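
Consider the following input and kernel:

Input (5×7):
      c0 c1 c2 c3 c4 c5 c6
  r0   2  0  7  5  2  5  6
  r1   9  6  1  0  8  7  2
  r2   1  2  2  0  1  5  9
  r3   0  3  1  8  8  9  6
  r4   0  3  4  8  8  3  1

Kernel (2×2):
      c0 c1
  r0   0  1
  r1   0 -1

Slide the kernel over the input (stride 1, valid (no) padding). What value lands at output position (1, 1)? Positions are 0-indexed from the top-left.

-1

The receptive field on the input at this output position is [6 1 / 2 2]. Elementwise product with the kernel and sum: 1·1 + 2·-1.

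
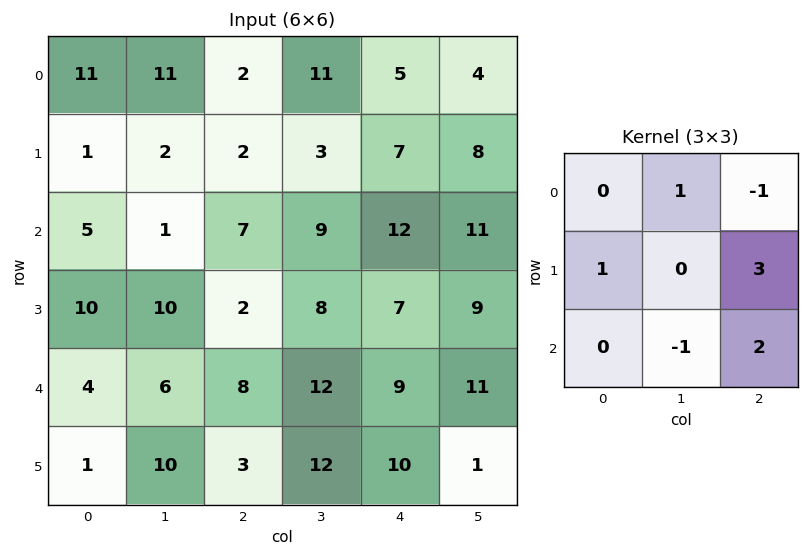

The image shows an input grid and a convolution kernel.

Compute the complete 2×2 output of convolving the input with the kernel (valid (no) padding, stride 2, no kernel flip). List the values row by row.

29 44
20 26

Output[0,0]: The receptive field on the input at this output position is [11 11 2 / 1 2 2 / 5 1 7]. Elementwise product with the kernel and sum: 11·1 + 2·-1 + 1·1 + 2·3 + 1·-1 + 7·2.
Output[0,1]: The receptive field on the input at this output position is [2 11 5 / 2 3 7 / 7 9 12]. Elementwise product with the kernel and sum: 11·1 + 5·-1 + 2·1 + 7·3 + 9·-1 + 12·2.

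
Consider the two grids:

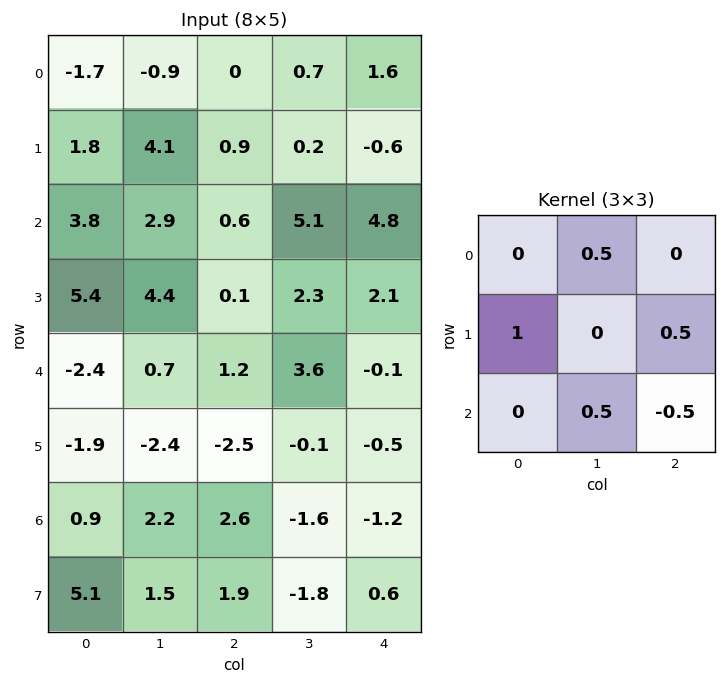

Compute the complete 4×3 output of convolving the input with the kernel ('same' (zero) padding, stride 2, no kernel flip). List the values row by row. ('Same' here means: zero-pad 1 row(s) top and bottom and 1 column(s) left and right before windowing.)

-1.6 -0.2 0.4
2.85 4.8 5.85
3.3 1.35 4.4
1.95 2 -1.55

Output[0,0]: The receptive field on the zero-padded input at this output position is [0 0 0 / 0 -1.7 -0.9 / 0 1.8 4.1]. Elementwise product with the kernel and sum: 0·0.5 + 0·1 + -0.9·0.5 + 1.8·0.5 + 4.1·-0.5.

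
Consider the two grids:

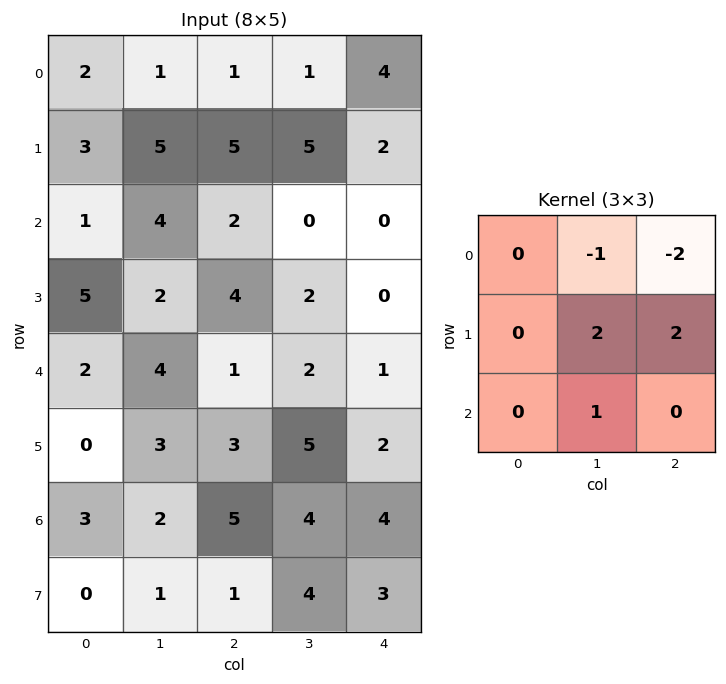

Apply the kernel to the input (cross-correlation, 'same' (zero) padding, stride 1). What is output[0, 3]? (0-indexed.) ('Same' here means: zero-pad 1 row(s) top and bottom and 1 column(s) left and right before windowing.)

15

The receptive field on the zero-padded input at this output position is [0 0 0 / 1 1 4 / 5 5 2]. Elementwise product with the kernel and sum: 0·-1 + 0·-2 + 1·2 + 4·2 + 5·1.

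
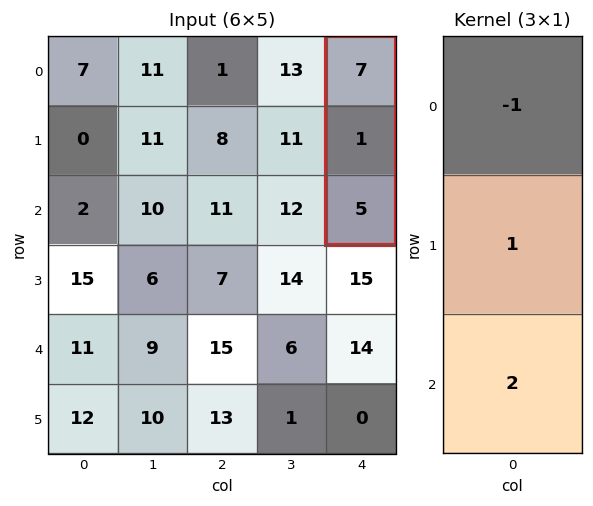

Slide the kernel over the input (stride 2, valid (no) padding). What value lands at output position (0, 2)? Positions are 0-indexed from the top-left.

4

The receptive field on the input at this output position is [7 / 1 / 5]. Elementwise product with the kernel and sum: 7·-1 + 1·1 + 5·2.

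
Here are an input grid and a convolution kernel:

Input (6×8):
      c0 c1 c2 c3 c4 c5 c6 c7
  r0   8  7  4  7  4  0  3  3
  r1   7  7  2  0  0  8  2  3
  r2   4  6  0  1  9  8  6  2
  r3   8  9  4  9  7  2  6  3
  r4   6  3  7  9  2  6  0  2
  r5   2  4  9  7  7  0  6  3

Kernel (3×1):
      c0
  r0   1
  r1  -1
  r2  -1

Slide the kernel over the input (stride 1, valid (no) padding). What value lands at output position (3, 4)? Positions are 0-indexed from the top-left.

The receptive field on the input at this output position is [7 / 2 / 7]. Elementwise product with the kernel and sum: 7·1 + 2·-1 + 7·-1.

-2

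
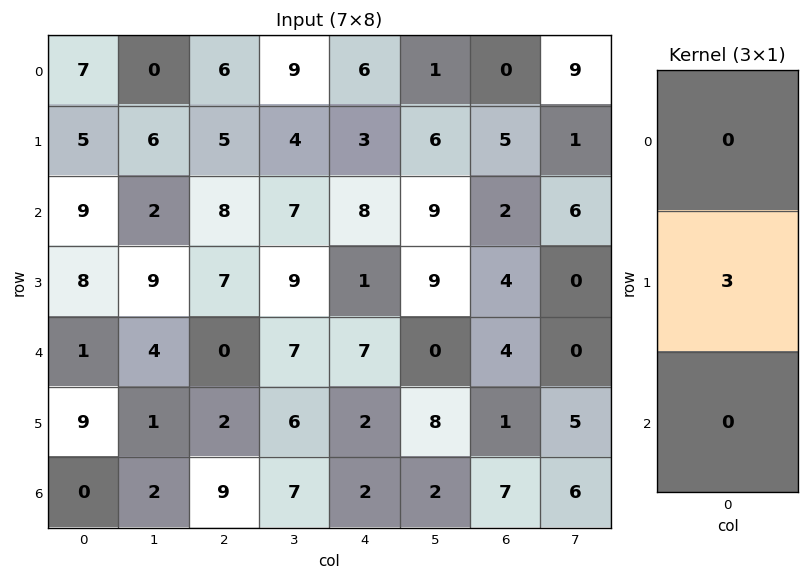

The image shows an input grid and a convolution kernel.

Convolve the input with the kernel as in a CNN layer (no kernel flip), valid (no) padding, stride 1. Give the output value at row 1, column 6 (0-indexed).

The receptive field on the input at this output position is [5 / 2 / 4]. Elementwise product with the kernel and sum: 2·3.

6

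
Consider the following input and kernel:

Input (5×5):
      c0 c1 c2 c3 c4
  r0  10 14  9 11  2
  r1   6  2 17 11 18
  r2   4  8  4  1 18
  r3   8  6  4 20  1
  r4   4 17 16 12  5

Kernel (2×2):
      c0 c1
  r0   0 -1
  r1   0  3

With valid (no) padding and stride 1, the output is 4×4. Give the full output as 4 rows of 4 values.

-8 42 22 52
22 -5 -8 36
10 8 59 -15
45 44 16 14

Output[0,0]: The receptive field on the input at this output position is [10 14 / 6 2]. Elementwise product with the kernel and sum: 14·-1 + 2·3.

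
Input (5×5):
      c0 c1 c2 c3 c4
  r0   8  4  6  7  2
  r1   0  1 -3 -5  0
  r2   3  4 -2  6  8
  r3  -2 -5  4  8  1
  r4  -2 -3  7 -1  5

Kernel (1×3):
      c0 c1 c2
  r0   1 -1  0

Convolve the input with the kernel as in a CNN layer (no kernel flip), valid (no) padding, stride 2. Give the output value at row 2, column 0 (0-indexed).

The receptive field on the input at this output position is [-2 -3 7]. Elementwise product with the kernel and sum: -2·1 + -3·-1.

1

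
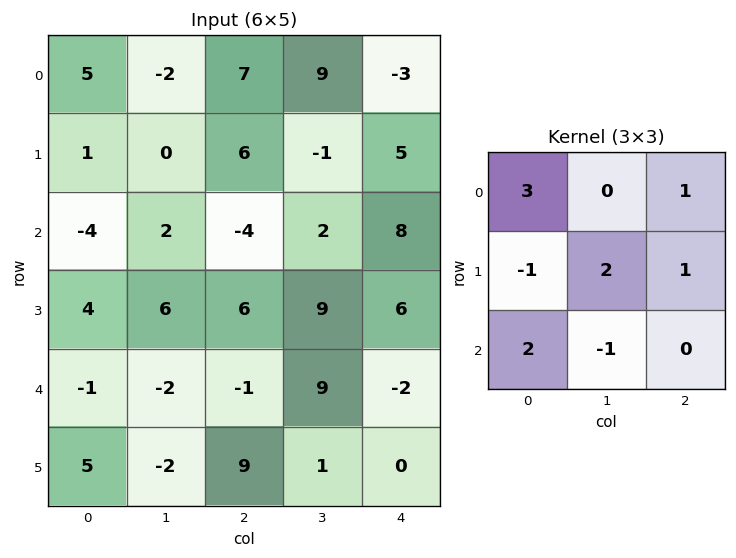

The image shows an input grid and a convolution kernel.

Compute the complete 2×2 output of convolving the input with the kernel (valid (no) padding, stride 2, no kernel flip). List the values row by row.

Output[0,0]: The receptive field on the input at this output position is [5 -2 7 / 1 0 6 / -4 2 -4]. Elementwise product with the kernel and sum: 5·3 + 7·1 + 1·-1 + 0·2 + 6·1 + -4·2 + 2·-1.

17 5
-2 3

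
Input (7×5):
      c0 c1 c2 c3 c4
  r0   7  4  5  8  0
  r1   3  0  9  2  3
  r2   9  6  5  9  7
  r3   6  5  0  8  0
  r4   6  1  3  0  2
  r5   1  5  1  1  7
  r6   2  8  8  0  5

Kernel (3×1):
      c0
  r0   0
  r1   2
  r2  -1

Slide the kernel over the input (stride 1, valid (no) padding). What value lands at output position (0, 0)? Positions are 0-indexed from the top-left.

The receptive field on the input at this output position is [7 / 3 / 9]. Elementwise product with the kernel and sum: 3·2 + 9·-1.

-3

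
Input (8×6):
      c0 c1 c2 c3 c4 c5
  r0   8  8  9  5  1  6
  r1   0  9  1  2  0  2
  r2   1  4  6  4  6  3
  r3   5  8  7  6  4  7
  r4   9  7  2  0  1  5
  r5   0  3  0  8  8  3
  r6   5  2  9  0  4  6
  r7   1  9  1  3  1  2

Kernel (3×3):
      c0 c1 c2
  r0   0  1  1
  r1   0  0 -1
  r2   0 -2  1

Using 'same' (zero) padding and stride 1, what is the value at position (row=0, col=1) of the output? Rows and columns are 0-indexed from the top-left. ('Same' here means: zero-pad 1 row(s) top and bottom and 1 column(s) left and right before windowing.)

-26

The receptive field on the zero-padded input at this output position is [0 0 0 / 8 8 9 / 0 9 1]. Elementwise product with the kernel and sum: 0·1 + 0·1 + 9·-1 + 9·-2 + 1·1.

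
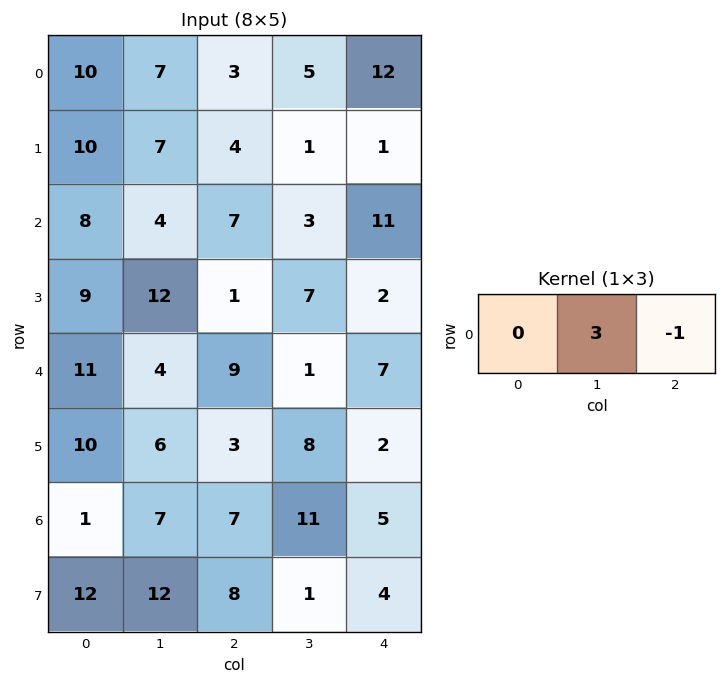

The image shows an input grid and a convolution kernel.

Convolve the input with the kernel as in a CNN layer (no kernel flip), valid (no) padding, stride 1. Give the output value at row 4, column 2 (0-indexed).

The receptive field on the input at this output position is [9 1 7]. Elementwise product with the kernel and sum: 1·3 + 7·-1.

-4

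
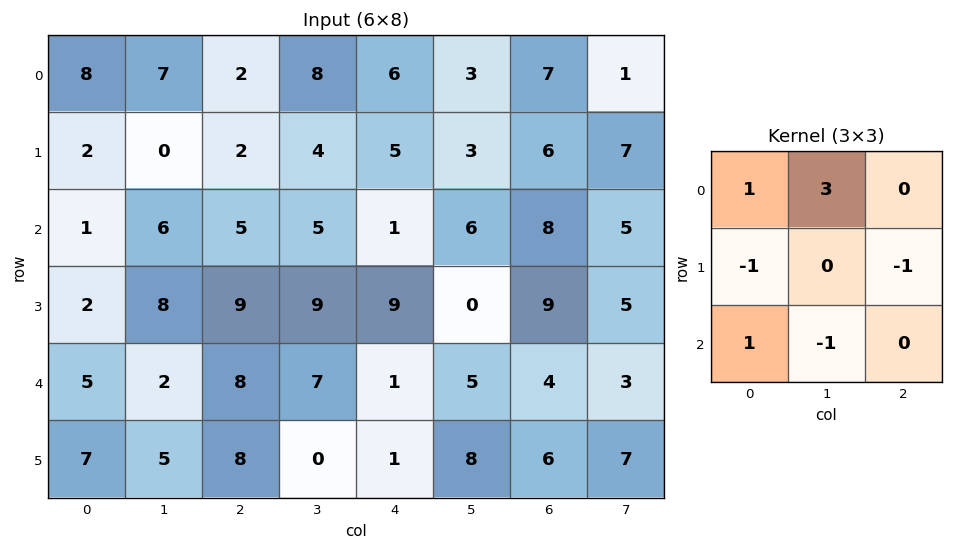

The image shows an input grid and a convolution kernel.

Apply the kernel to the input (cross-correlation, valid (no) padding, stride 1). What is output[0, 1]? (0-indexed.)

10

The receptive field on the input at this output position is [7 2 8 / 0 2 4 / 6 5 5]. Elementwise product with the kernel and sum: 7·1 + 2·3 + 0·-1 + 4·-1 + 6·1 + 5·-1.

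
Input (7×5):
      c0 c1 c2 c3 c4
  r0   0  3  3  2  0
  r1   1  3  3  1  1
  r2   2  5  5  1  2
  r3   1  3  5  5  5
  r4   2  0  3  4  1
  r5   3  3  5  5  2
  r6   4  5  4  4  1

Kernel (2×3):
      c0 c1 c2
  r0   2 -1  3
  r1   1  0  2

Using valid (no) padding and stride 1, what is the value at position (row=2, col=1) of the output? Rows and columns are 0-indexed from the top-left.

21

The receptive field on the input at this output position is [5 5 1 / 3 5 5]. Elementwise product with the kernel and sum: 5·2 + 5·-1 + 1·3 + 3·1 + 5·2.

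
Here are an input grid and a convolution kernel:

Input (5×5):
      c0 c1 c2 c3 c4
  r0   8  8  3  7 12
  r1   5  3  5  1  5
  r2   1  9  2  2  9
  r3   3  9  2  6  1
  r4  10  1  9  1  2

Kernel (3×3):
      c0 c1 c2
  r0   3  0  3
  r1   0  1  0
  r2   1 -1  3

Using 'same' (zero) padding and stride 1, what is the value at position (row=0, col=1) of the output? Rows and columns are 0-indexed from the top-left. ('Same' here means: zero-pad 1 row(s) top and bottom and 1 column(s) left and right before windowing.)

25

The receptive field on the zero-padded input at this output position is [0 0 0 / 8 8 3 / 5 3 5]. Elementwise product with the kernel and sum: 0·3 + 0·3 + 8·1 + 5·1 + 3·-1 + 5·3.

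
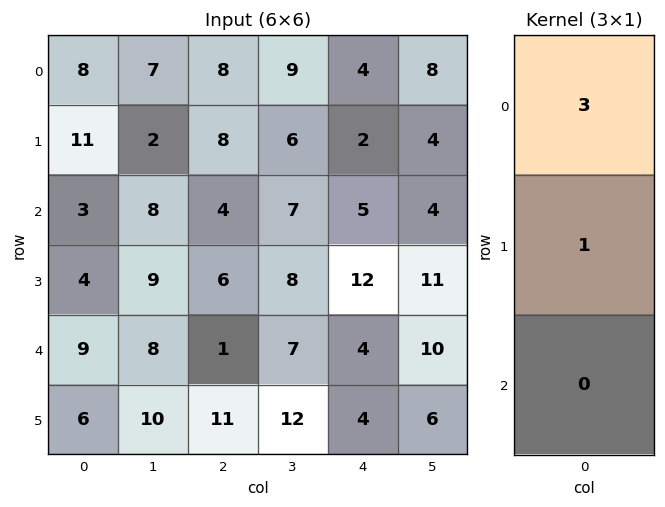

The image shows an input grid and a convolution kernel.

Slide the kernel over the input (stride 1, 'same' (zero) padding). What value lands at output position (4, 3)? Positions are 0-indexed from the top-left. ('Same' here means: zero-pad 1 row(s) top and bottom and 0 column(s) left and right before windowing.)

31

The receptive field on the zero-padded input at this output position is [8 / 7 / 12]. Elementwise product with the kernel and sum: 8·3 + 7·1.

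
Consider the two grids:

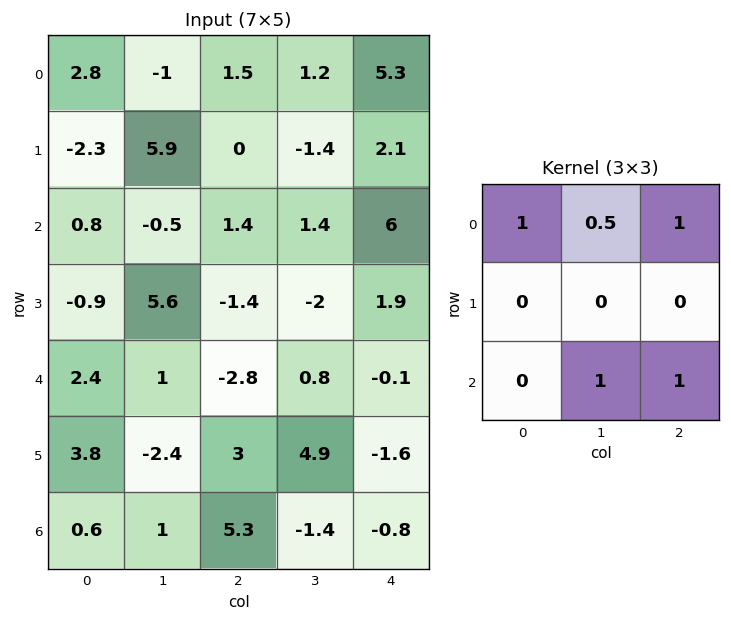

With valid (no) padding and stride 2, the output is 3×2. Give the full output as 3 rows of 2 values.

4.7 14.8
0.15 8.8
6.4 -4.7

Output[0,0]: The receptive field on the input at this output position is [2.8 -1 1.5 / -2.3 5.9 0 / 0.8 -0.5 1.4]. Elementwise product with the kernel and sum: 2.8·1 + -1·0.5 + 1.5·1 + -0.5·1 + 1.4·1.
Output[0,1]: The receptive field on the input at this output position is [1.5 1.2 5.3 / 0 -1.4 2.1 / 1.4 1.4 6]. Elementwise product with the kernel and sum: 1.5·1 + 1.2·0.5 + 5.3·1 + 1.4·1 + 6·1.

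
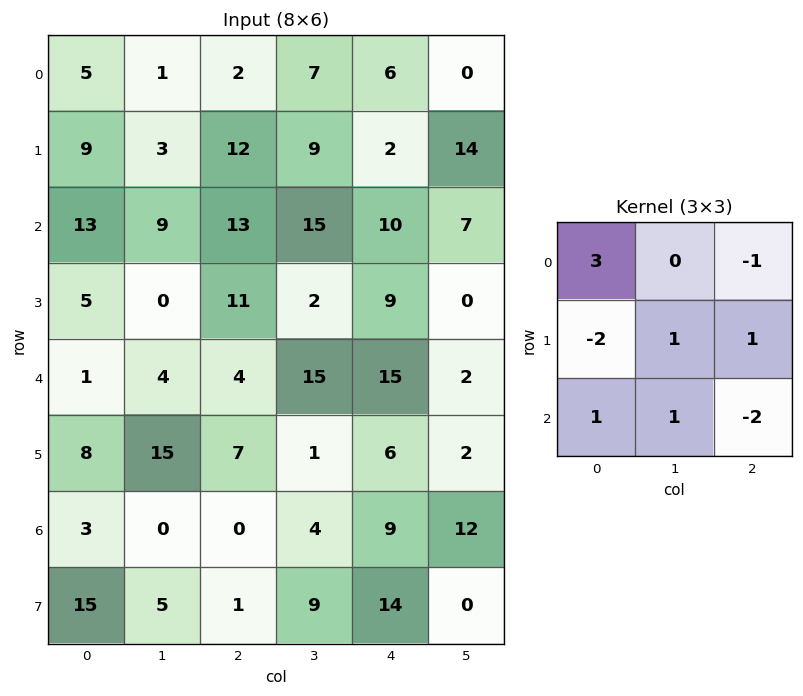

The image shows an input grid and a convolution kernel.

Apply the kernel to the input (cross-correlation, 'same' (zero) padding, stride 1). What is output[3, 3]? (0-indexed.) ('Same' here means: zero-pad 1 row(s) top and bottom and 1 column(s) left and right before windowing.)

7

The receptive field on the zero-padded input at this output position is [13 15 10 / 11 2 9 / 4 15 15]. Elementwise product with the kernel and sum: 13·3 + 10·-1 + 11·-2 + 2·1 + 9·1 + 4·1 + 15·1 + 15·-2.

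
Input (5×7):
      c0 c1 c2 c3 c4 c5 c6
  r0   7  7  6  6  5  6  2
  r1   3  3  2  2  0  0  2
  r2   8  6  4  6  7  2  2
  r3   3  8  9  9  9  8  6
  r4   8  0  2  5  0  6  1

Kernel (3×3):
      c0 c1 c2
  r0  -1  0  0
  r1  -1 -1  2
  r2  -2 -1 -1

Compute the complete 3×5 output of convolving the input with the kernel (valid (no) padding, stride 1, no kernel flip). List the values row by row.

-35 -30 -31 -29 -19
-32 -35 -34 -46 -37
-19 -12 -13 -24 -19

Output[0,0]: The receptive field on the input at this output position is [7 7 6 / 3 3 2 / 8 6 4]. Elementwise product with the kernel and sum: 7·-1 + 3·-1 + 3·-1 + 2·2 + 8·-2 + 6·-1 + 4·-1.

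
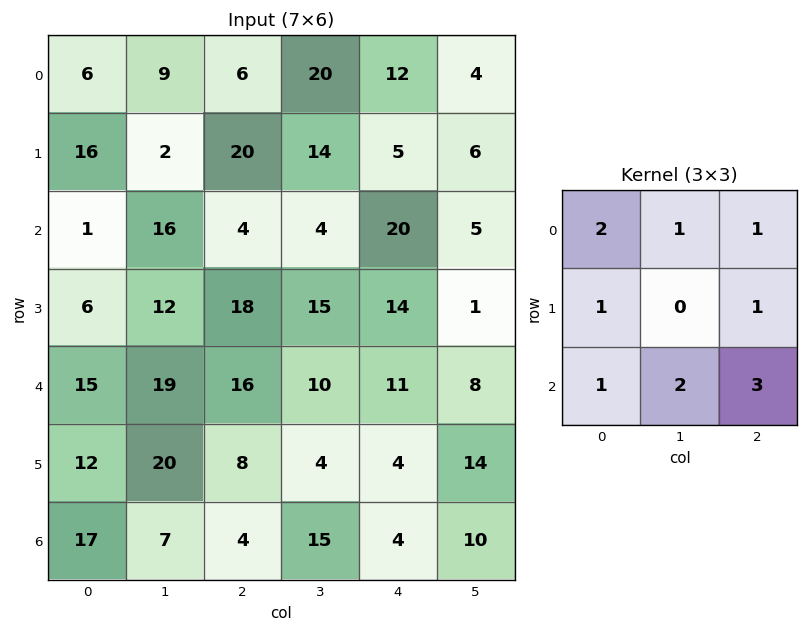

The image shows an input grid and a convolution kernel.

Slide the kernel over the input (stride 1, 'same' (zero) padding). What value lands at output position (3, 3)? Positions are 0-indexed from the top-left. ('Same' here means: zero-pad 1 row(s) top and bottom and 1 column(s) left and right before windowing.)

The receptive field on the zero-padded input at this output position is [4 4 20 / 18 15 14 / 16 10 11]. Elementwise product with the kernel and sum: 4·2 + 4·1 + 20·1 + 18·1 + 14·1 + 16·1 + 10·2 + 11·3.

133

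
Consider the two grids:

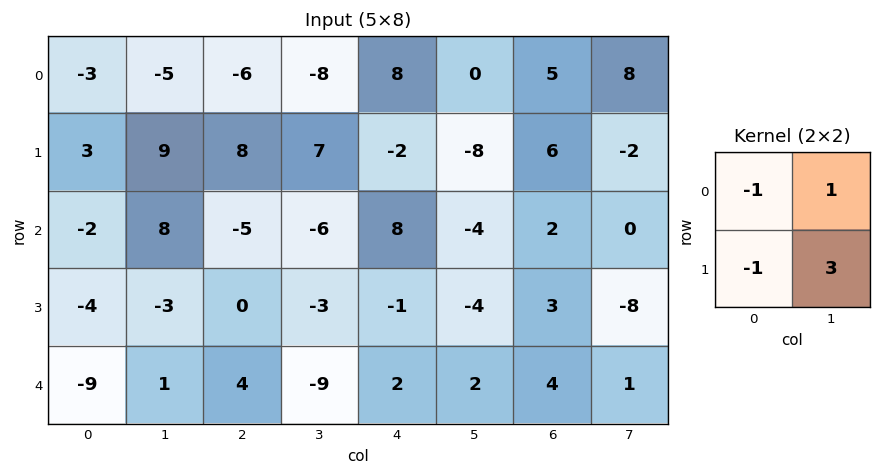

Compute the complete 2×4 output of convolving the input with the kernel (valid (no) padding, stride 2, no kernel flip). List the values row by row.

Output[0,0]: The receptive field on the input at this output position is [-3 -5 / 3 9]. Elementwise product with the kernel and sum: -3·-1 + -5·1 + 3·-1 + 9·3.
Output[0,1]: The receptive field on the input at this output position is [-6 -8 / 8 7]. Elementwise product with the kernel and sum: -6·-1 + -8·1 + 8·-1 + 7·3.

22 11 -30 -9
5 -10 -23 -29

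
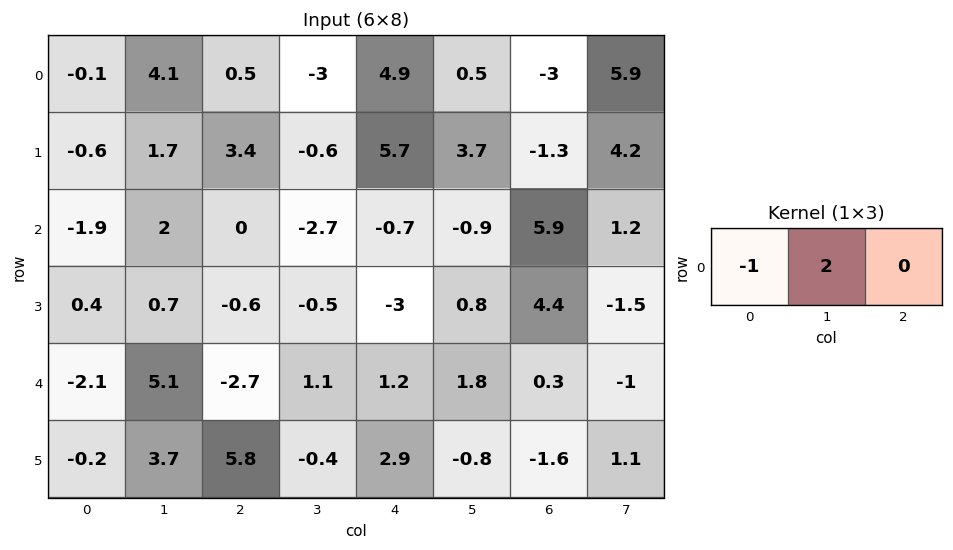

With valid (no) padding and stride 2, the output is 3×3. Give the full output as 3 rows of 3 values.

8.3 -6.5 -3.9
5.9 -5.4 -1.1
12.3 4.9 2.4

Output[0,0]: The receptive field on the input at this output position is [-0.1 4.1 0.5]. Elementwise product with the kernel and sum: -0.1·-1 + 4.1·2.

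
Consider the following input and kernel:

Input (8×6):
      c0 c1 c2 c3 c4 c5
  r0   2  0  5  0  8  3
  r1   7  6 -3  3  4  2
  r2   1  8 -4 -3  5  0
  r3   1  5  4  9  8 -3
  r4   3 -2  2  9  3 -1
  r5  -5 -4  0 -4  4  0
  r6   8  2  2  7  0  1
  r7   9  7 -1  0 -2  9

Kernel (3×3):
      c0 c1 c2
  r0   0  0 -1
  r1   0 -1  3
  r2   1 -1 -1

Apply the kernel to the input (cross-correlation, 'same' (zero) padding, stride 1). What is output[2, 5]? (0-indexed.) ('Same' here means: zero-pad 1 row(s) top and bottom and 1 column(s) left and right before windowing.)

11

The receptive field on the zero-padded input at this output position is [4 2 0 / 5 0 0 / 8 -3 0]. Elementwise product with the kernel and sum: 0·-1 + 0·-1 + 0·3 + 8·1 + -3·-1 + 0·-1.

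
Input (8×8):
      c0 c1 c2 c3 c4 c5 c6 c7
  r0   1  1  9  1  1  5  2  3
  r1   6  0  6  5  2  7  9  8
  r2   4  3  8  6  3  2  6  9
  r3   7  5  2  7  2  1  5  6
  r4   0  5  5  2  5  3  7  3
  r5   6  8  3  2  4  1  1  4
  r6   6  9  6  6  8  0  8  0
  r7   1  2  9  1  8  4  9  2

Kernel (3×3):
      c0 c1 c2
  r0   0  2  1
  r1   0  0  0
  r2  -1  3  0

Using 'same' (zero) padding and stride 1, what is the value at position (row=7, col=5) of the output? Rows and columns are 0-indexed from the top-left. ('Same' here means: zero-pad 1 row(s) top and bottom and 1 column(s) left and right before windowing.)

8

The receptive field on the zero-padded input at this output position is [8 0 8 / 8 4 9 / 0 0 0]. Elementwise product with the kernel and sum: 0·2 + 8·1 + 0·-1 + 0·3.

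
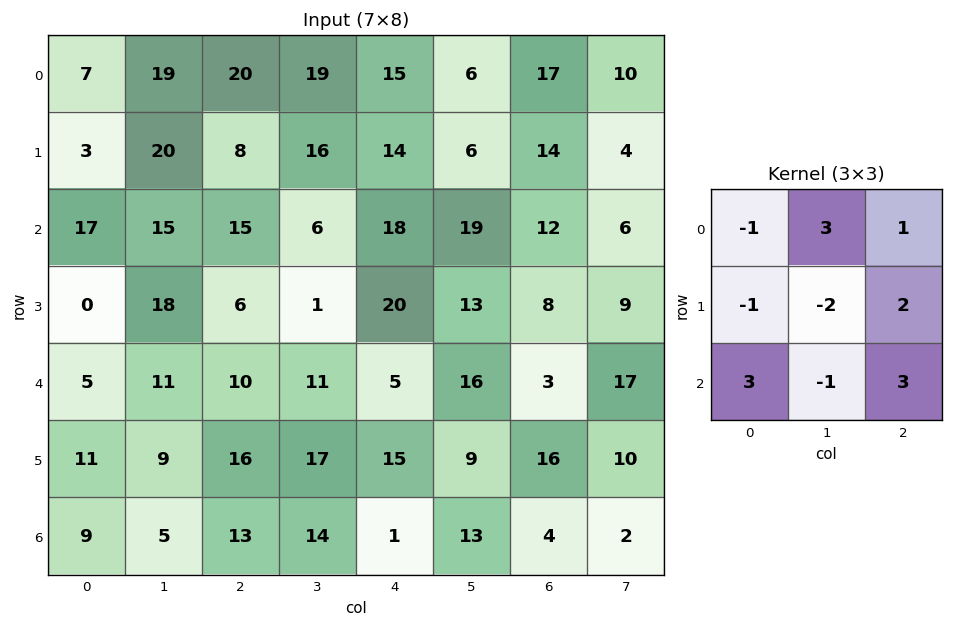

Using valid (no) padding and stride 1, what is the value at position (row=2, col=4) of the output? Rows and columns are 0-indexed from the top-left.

29

The receptive field on the input at this output position is [18 19 12 / 20 13 8 / 5 16 3]. Elementwise product with the kernel and sum: 18·-1 + 19·3 + 12·1 + 20·-1 + 13·-2 + 8·2 + 5·3 + 16·-1 + 3·3.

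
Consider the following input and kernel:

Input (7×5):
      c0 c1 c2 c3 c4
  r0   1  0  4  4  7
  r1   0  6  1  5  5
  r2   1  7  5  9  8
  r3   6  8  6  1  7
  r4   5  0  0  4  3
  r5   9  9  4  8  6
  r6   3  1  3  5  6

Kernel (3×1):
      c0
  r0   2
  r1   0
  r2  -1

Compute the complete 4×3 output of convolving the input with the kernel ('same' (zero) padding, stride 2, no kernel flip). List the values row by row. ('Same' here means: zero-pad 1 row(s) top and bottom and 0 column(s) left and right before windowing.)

Output[0,0]: The receptive field on the zero-padded input at this output position is [0 / 1 / 0]. Elementwise product with the kernel and sum: 0·2 + 0·-1.
Output[0,1]: The receptive field on the zero-padded input at this output position is [0 / 4 / 1]. Elementwise product with the kernel and sum: 0·2 + 1·-1.

0 -1 -5
-6 -4 3
3 8 8
18 8 12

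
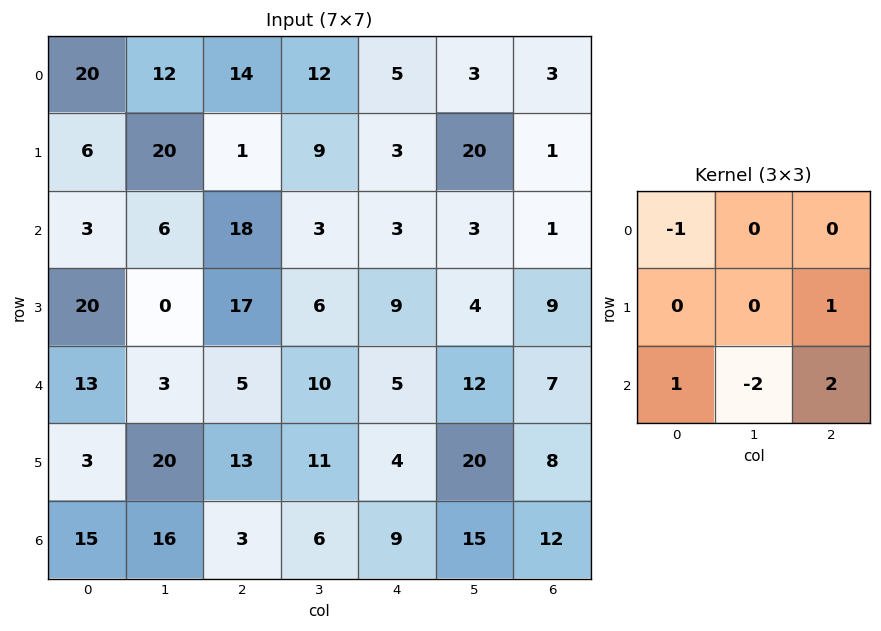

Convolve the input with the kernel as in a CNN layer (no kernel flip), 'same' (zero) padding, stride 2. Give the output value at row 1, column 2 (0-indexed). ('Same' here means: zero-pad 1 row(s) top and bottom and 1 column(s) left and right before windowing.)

The receptive field on the zero-padded input at this output position is [9 3 20 / 3 3 3 / 6 9 4]. Elementwise product with the kernel and sum: 9·-1 + 3·1 + 6·1 + 9·-2 + 4·2.

-10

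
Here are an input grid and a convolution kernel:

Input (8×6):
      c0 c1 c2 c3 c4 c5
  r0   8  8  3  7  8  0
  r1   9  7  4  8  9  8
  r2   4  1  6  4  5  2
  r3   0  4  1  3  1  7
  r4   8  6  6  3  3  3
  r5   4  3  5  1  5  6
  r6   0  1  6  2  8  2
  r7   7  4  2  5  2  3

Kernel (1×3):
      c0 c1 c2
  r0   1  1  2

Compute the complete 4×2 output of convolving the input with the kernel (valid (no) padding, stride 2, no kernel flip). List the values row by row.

Output[0,0]: The receptive field on the input at this output position is [8 8 3]. Elementwise product with the kernel and sum: 8·1 + 8·1 + 3·2.

22 26
17 20
26 15
13 24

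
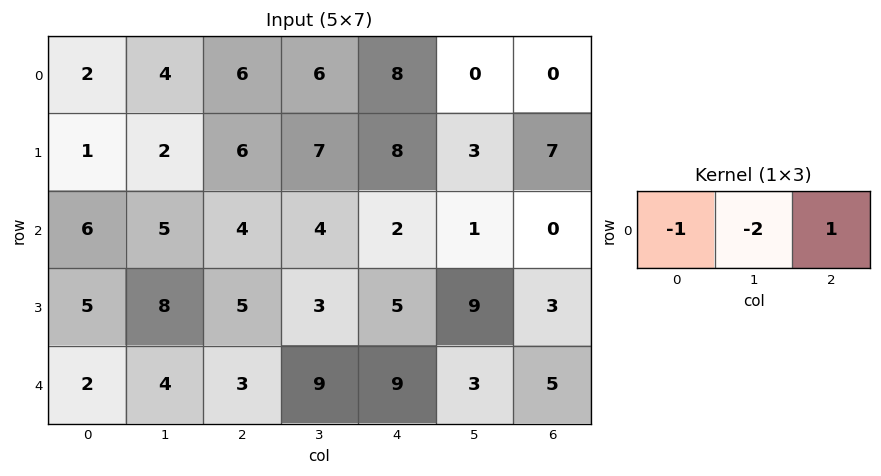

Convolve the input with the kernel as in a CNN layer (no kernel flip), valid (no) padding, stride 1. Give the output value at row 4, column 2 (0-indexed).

The receptive field on the input at this output position is [3 9 9]. Elementwise product with the kernel and sum: 3·-1 + 9·-2 + 9·1.

-12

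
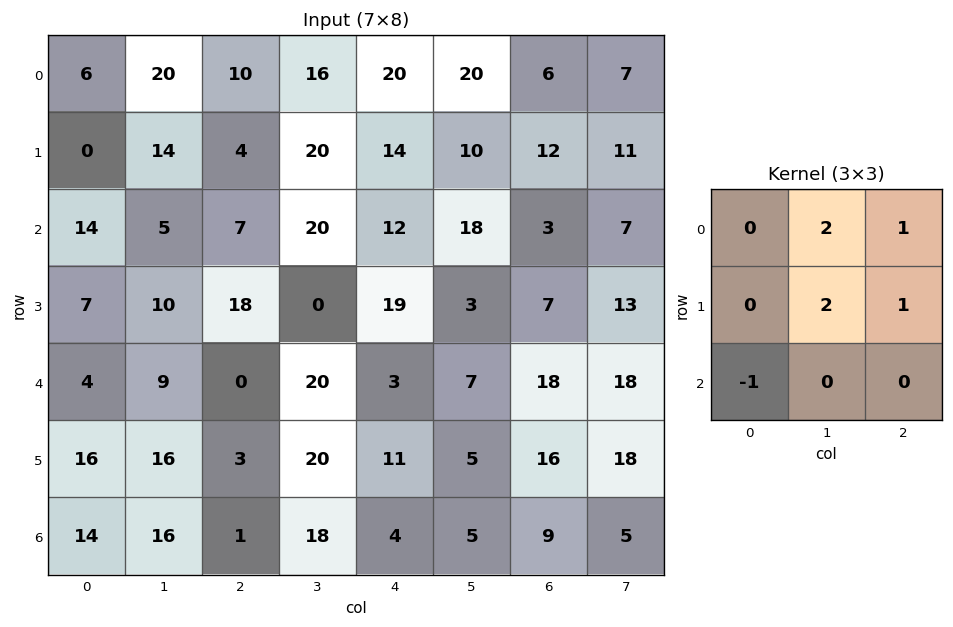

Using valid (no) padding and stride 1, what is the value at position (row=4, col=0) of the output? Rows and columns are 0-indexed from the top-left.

The receptive field on the input at this output position is [4 9 0 / 16 16 3 / 14 16 1]. Elementwise product with the kernel and sum: 9·2 + 0·1 + 16·2 + 3·1 + 14·-1.

39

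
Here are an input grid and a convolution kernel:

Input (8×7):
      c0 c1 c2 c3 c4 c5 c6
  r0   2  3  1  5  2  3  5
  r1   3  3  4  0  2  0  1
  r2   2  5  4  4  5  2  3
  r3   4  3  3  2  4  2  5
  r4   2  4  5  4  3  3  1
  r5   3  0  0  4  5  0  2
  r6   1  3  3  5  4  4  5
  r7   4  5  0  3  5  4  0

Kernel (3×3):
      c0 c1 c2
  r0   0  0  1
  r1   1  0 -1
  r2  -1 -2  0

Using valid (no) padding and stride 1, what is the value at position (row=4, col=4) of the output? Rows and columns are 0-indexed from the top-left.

-8

The receptive field on the input at this output position is [3 3 1 / 5 0 2 / 4 4 5]. Elementwise product with the kernel and sum: 1·1 + 5·1 + 2·-1 + 4·-1 + 4·-2.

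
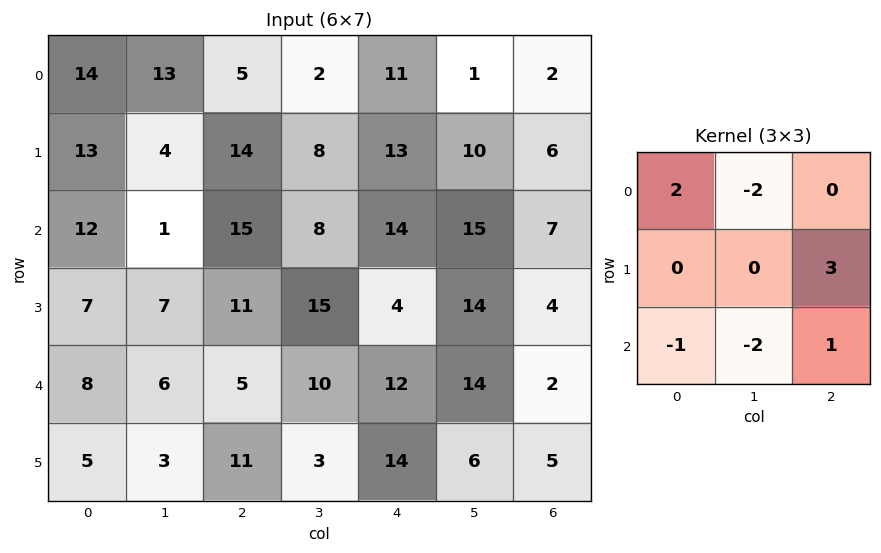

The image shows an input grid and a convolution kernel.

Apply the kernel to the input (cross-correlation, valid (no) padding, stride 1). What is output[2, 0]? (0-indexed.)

40

The receptive field on the input at this output position is [12 1 15 / 7 7 11 / 8 6 5]. Elementwise product with the kernel and sum: 12·2 + 1·-2 + 11·3 + 8·-1 + 6·-2 + 5·1.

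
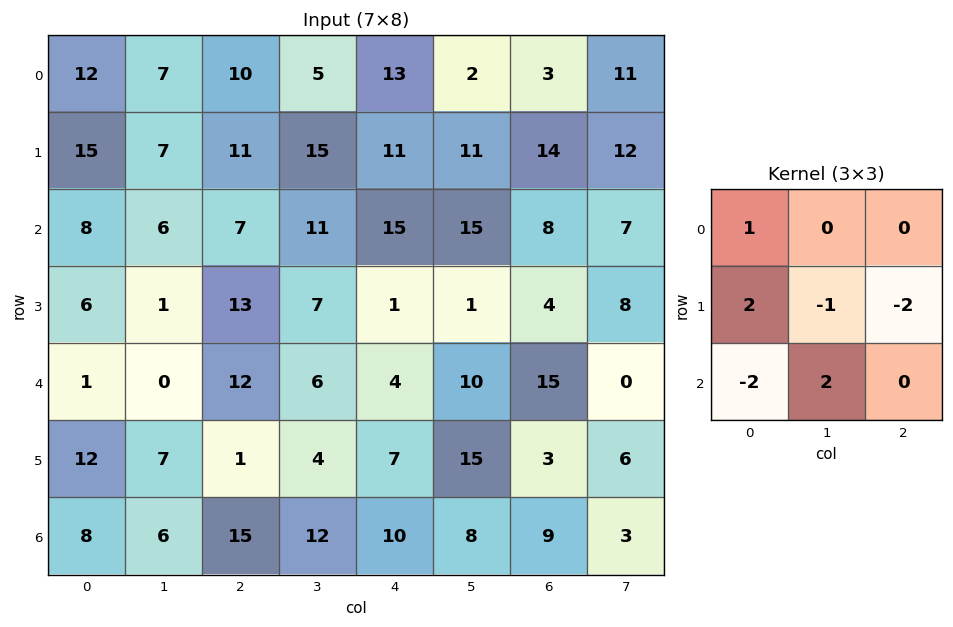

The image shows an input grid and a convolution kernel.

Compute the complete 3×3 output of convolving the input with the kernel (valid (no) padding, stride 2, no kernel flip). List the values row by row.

Output[0,0]: The receptive field on the input at this output position is [12 7 10 / 15 7 11 / 8 6 7]. Elementwise product with the kernel and sum: 12·1 + 15·2 + 7·-1 + 11·-2 + 8·-2 + 6·2.
Output[0,1]: The receptive field on the input at this output position is [10 5 13 / 11 15 11 / 7 11 15]. Elementwise product with the kernel and sum: 10·1 + 11·2 + 15·-1 + 11·-2 + 7·-2 + 11·2.

9 3 -4
-9 12 20
12 -10 -7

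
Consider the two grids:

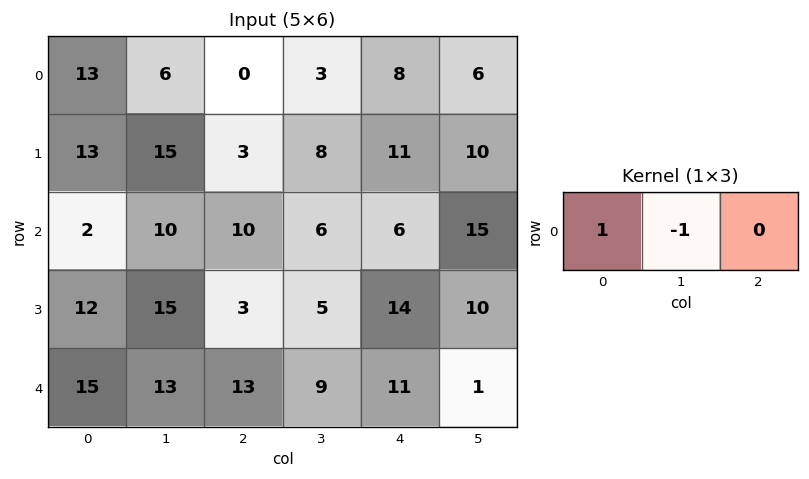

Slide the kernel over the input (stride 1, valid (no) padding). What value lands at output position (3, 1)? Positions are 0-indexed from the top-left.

12

The receptive field on the input at this output position is [15 3 5]. Elementwise product with the kernel and sum: 15·1 + 3·-1.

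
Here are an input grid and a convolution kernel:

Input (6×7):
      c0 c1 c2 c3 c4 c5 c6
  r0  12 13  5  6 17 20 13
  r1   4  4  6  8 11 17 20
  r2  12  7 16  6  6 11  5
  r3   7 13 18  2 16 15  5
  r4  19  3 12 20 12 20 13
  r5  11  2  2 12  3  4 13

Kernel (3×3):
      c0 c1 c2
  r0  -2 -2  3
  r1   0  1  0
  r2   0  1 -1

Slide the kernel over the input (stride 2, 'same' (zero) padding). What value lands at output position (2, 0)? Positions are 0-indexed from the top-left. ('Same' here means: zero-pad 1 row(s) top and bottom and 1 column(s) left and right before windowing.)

The receptive field on the zero-padded input at this output position is [0 7 13 / 0 19 3 / 0 11 2]. Elementwise product with the kernel and sum: 0·-2 + 7·-2 + 13·3 + 19·1 + 11·1 + 2·-1.

53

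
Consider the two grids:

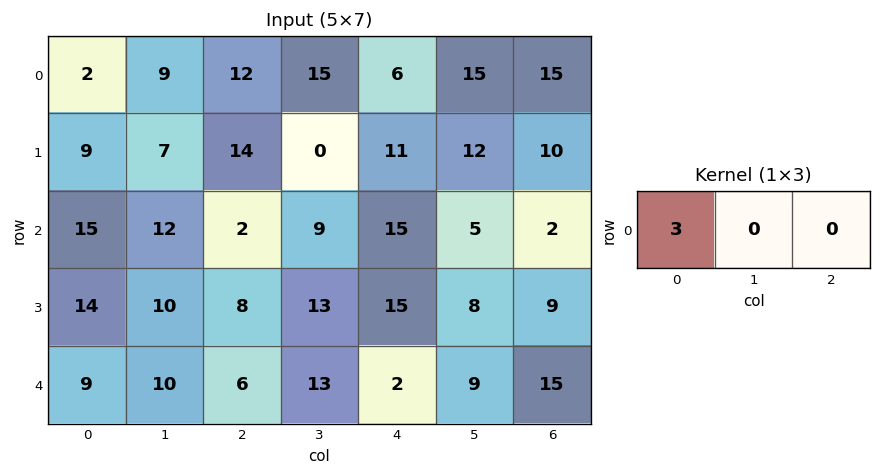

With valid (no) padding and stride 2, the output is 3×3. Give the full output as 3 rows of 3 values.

6 36 18
45 6 45
27 18 6

Output[0,0]: The receptive field on the input at this output position is [2 9 12]. Elementwise product with the kernel and sum: 2·3.
Output[0,1]: The receptive field on the input at this output position is [12 15 6]. Elementwise product with the kernel and sum: 12·3.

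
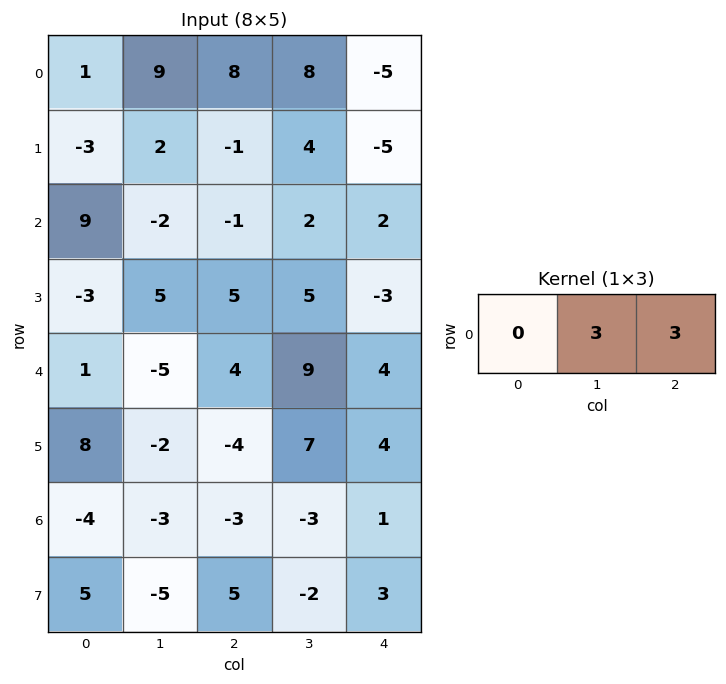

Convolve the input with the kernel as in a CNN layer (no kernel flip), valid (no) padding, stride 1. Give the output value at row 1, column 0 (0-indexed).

The receptive field on the input at this output position is [-3 2 -1]. Elementwise product with the kernel and sum: 2·3 + -1·3.

3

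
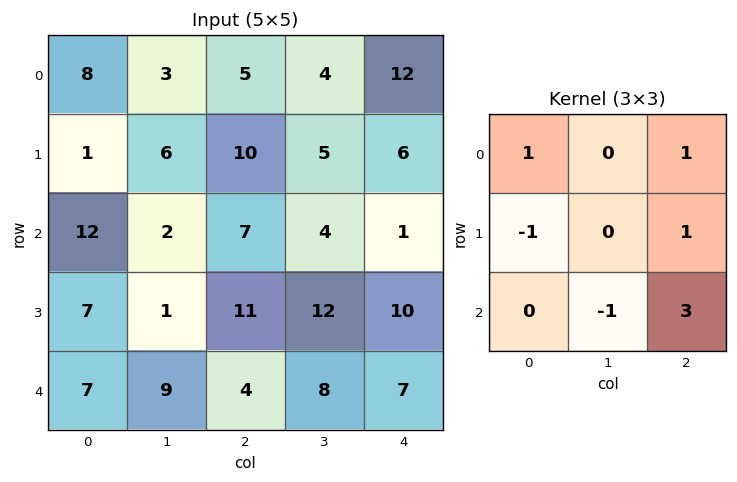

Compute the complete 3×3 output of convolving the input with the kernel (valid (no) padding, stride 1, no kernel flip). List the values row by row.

41 11 12
38 38 28
26 37 20

Output[0,0]: The receptive field on the input at this output position is [8 3 5 / 1 6 10 / 12 2 7]. Elementwise product with the kernel and sum: 8·1 + 5·1 + 1·-1 + 10·1 + 2·-1 + 7·3.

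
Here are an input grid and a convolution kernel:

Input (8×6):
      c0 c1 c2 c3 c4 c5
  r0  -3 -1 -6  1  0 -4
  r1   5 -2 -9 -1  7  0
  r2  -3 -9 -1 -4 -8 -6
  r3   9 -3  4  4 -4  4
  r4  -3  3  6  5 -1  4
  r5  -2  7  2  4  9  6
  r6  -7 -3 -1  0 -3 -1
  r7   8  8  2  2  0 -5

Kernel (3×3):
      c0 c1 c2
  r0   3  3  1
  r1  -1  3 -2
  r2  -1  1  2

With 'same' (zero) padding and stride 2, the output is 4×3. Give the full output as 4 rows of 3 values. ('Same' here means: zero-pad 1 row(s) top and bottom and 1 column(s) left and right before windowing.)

Output[0,0]: The receptive field on the zero-padded input at this output position is [0 0 0 / 0 -3 -1 / 0 5 -2]. Elementwise product with the kernel and sum: 0·3 + 0·3 + 0·1 + 0·-1 + -3·3 + -1·-2 + 0·-1 + 5·1 + -2·2.

-6 -28 15
25 -5 10
21 15 5
10 29 26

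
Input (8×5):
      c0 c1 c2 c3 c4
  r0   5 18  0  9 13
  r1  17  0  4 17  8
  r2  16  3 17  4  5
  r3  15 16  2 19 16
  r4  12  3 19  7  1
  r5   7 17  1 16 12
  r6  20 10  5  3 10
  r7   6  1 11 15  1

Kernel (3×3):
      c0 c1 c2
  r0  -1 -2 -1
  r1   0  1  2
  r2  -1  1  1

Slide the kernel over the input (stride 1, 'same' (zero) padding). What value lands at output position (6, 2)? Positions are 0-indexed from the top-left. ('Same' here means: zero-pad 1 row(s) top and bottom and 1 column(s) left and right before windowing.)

The receptive field on the zero-padded input at this output position is [17 1 16 / 10 5 3 / 1 11 15]. Elementwise product with the kernel and sum: 17·-1 + 1·-2 + 16·-1 + 5·1 + 3·2 + 1·-1 + 11·1 + 15·1.

1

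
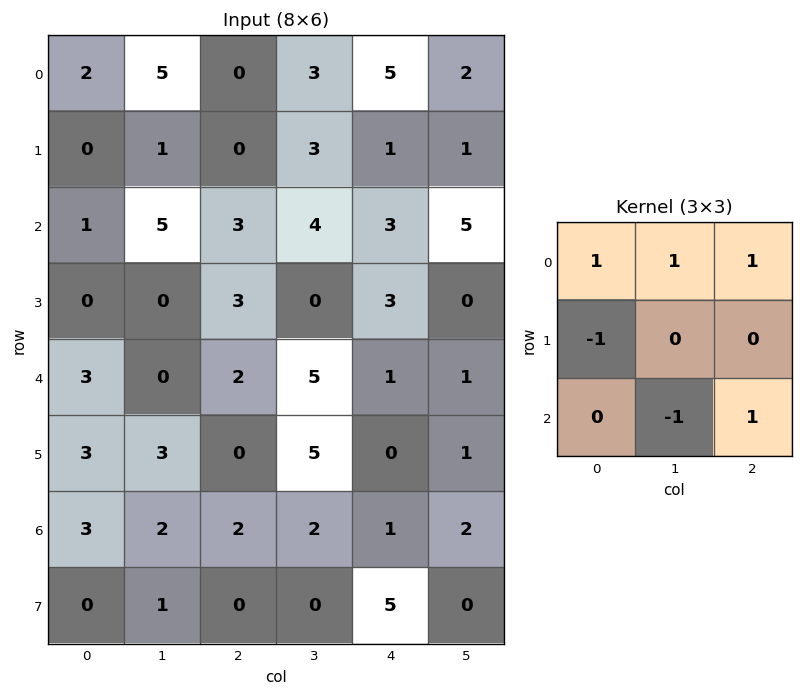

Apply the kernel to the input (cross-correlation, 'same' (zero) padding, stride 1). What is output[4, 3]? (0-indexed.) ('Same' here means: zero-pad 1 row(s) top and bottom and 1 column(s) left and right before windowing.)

-1

The receptive field on the zero-padded input at this output position is [3 0 3 / 2 5 1 / 0 5 0]. Elementwise product with the kernel and sum: 3·1 + 0·1 + 3·1 + 2·-1 + 5·-1 + 0·1.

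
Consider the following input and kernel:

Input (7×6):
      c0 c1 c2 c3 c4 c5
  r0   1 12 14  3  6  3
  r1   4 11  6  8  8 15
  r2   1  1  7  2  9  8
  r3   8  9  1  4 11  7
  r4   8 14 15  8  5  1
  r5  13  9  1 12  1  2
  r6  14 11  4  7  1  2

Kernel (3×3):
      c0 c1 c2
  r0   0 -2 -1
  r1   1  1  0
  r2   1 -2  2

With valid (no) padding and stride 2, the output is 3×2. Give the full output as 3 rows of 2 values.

-10 23
18 1
-21 -16

Output[0,0]: The receptive field on the input at this output position is [1 12 14 / 4 11 6 / 1 1 7]. Elementwise product with the kernel and sum: 12·-2 + 14·-1 + 4·1 + 11·1 + 1·1 + 1·-2 + 7·2.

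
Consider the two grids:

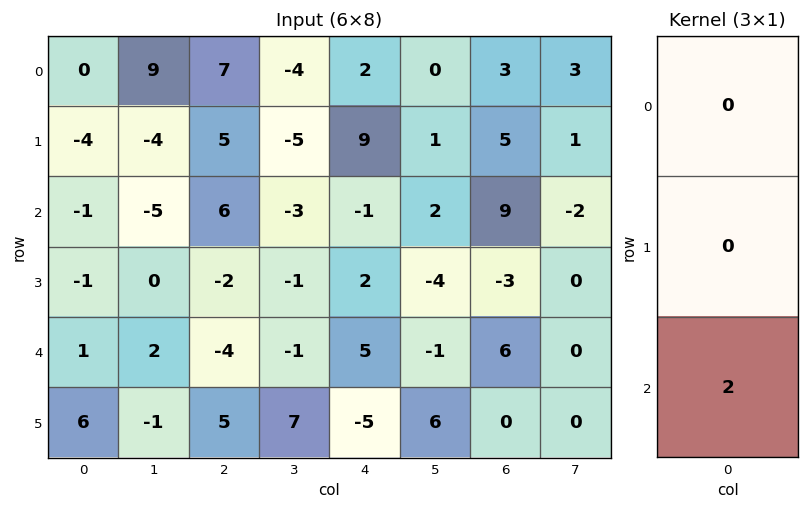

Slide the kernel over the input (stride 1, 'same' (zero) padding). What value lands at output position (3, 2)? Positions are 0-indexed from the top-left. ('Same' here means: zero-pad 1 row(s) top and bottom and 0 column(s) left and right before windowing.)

-8

The receptive field on the zero-padded input at this output position is [6 / -2 / -4]. Elementwise product with the kernel and sum: -4·2.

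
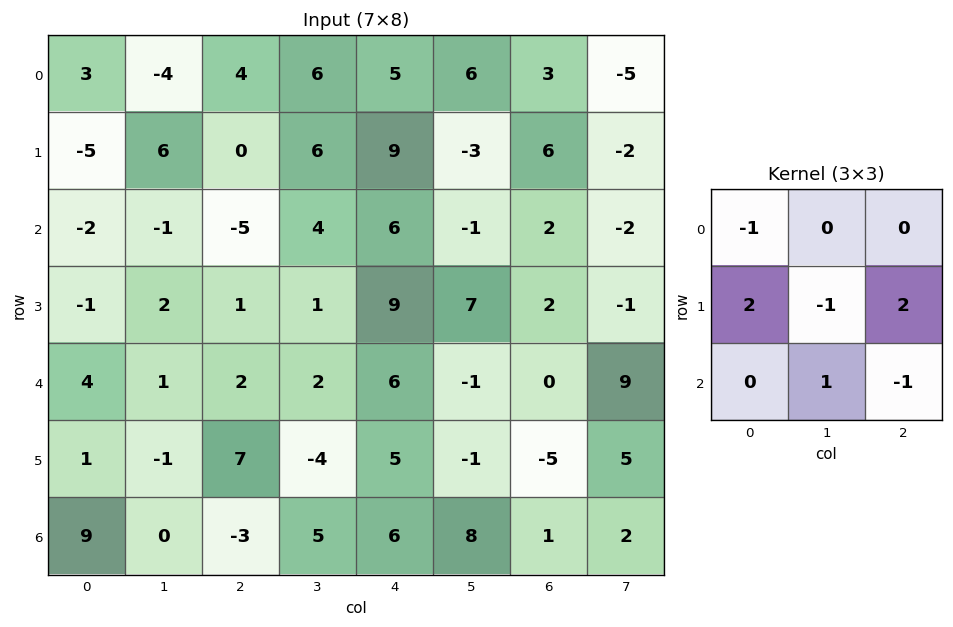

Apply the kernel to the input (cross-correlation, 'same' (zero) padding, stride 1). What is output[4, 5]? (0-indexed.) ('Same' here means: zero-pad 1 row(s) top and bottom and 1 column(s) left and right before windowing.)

The receptive field on the zero-padded input at this output position is [9 7 2 / 6 -1 0 / 5 -1 -5]. Elementwise product with the kernel and sum: 9·-1 + 6·2 + -1·-1 + 0·2 + -1·1 + -5·-1.

8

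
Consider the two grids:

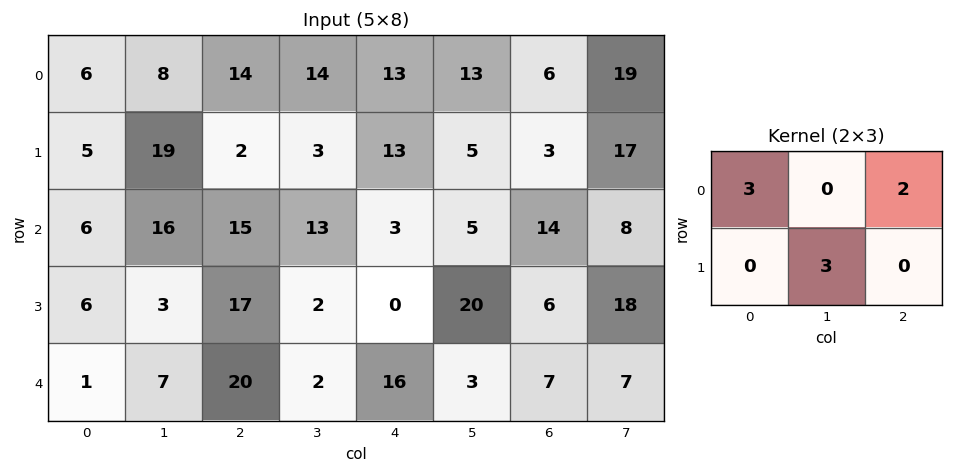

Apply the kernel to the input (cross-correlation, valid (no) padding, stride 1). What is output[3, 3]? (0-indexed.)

94

The receptive field on the input at this output position is [2 0 20 / 2 16 3]. Elementwise product with the kernel and sum: 2·3 + 20·2 + 16·3.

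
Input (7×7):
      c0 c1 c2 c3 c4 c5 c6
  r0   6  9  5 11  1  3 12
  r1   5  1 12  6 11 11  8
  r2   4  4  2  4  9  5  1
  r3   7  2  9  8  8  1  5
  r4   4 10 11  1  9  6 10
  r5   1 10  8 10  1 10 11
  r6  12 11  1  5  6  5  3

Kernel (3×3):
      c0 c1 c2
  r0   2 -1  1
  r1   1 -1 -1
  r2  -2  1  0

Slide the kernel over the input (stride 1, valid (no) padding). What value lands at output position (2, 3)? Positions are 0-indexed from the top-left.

The receptive field on the input at this output position is [4 9 5 / 8 8 1 / 1 9 6]. Elementwise product with the kernel and sum: 4·2 + 9·-1 + 5·1 + 8·1 + 8·-1 + 1·-1 + 1·-2 + 9·1.

10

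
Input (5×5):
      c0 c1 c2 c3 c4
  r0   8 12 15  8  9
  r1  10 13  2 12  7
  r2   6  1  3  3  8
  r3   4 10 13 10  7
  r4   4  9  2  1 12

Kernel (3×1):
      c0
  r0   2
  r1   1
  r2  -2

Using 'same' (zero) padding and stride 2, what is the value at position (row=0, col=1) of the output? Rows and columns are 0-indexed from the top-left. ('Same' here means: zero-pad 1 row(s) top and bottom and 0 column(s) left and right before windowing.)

The receptive field on the zero-padded input at this output position is [0 / 15 / 2]. Elementwise product with the kernel and sum: 0·2 + 15·1 + 2·-2.

11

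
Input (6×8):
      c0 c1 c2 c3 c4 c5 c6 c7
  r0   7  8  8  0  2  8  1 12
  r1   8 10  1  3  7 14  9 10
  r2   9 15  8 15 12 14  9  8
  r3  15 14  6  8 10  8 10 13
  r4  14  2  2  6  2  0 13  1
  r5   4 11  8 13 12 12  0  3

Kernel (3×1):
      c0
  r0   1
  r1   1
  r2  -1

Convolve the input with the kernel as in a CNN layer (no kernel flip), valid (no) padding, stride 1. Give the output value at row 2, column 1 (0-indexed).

The receptive field on the input at this output position is [15 / 14 / 2]. Elementwise product with the kernel and sum: 15·1 + 14·1 + 2·-1.

27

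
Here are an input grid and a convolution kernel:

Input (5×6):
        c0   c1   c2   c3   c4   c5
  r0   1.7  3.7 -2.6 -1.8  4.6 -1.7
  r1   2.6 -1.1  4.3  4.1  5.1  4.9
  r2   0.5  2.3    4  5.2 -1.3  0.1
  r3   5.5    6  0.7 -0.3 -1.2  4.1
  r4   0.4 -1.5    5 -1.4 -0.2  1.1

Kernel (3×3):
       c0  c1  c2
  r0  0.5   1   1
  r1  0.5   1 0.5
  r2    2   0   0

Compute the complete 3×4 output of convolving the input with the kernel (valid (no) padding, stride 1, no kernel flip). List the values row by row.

Output[0,0]: The receptive field on the input at this output position is [1.7 3.7 -2.6 / 2.6 -1.1 4.3 / 0.5 2.3 4]. Elementwise product with the kernel and sum: 1.7·0.5 + 3.7·1 + -2.6·1 + 2.6·0.5 + -1.1·1 + 4.3·0.5 + 0.5·2.

5.3 7.85 18.3 22
20.05 27.6 19.3 12.8
16.45 10.9 15.35 -0.7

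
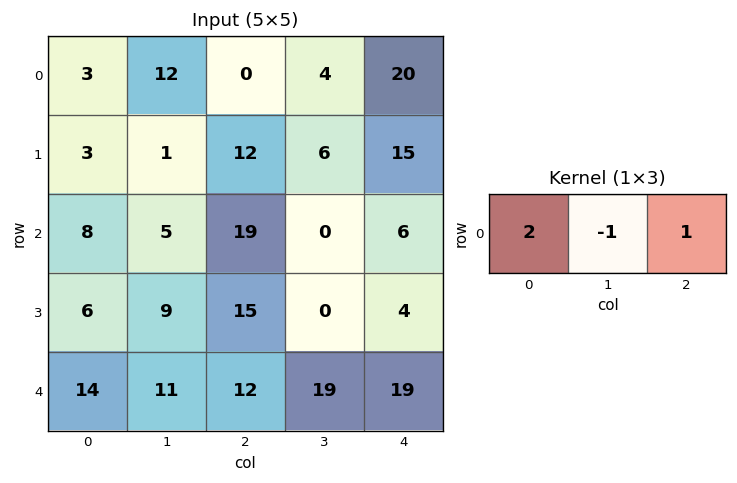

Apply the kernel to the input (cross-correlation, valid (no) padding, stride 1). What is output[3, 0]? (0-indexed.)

18

The receptive field on the input at this output position is [6 9 15]. Elementwise product with the kernel and sum: 6·2 + 9·-1 + 15·1.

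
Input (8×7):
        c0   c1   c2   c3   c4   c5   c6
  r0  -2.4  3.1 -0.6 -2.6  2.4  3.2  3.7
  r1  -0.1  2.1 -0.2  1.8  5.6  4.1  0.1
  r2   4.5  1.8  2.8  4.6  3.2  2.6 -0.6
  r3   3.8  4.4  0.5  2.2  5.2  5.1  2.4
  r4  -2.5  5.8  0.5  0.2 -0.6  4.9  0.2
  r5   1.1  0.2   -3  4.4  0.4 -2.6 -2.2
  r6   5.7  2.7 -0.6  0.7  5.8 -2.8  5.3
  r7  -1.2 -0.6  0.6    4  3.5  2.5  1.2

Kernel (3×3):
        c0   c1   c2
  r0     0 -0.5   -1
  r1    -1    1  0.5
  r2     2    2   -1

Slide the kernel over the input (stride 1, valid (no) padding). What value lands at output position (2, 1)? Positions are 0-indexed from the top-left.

3.6

The receptive field on the input at this output position is [1.8 2.8 4.6 / 4.4 0.5 2.2 / 5.8 0.5 0.2]. Elementwise product with the kernel and sum: 2.8·-0.5 + 4.6·-1 + 4.4·-1 + 0.5·1 + 2.2·0.5 + 5.8·2 + 0.5·2 + 0.2·-1.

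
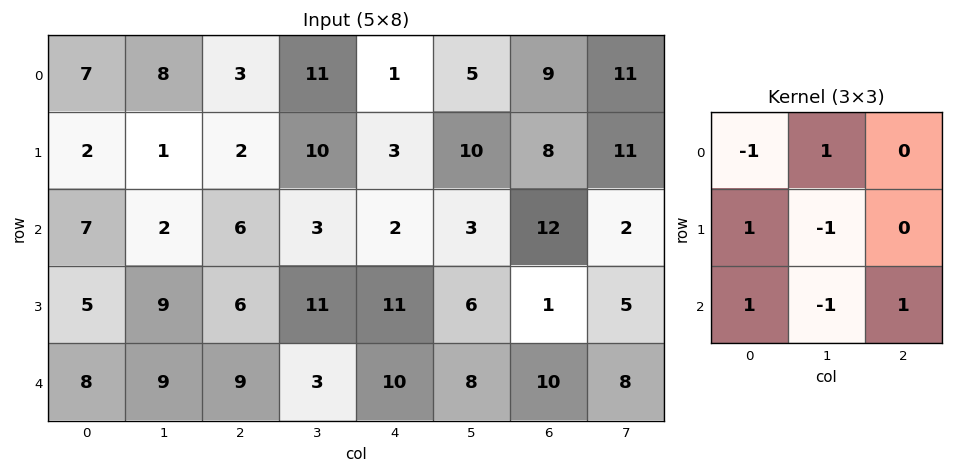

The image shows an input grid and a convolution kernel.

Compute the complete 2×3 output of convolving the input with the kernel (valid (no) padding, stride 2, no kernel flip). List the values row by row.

Output[0,0]: The receptive field on the input at this output position is [7 8 3 / 2 1 2 / 7 2 6]. Elementwise product with the kernel and sum: 7·-1 + 8·1 + 2·1 + 1·-1 + 7·1 + 2·-1 + 6·1.

13 5 8
-1 8 18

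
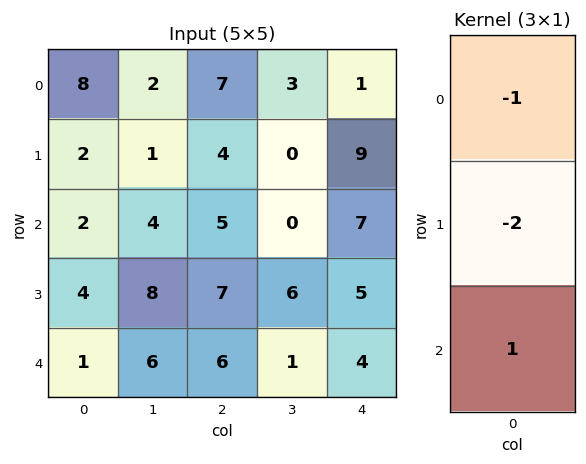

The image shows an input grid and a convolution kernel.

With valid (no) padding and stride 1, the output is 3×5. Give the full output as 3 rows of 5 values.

-10 0 -10 -3 -12
-2 -1 -7 6 -18
-9 -14 -13 -11 -13

Output[0,0]: The receptive field on the input at this output position is [8 / 2 / 2]. Elementwise product with the kernel and sum: 8·-1 + 2·-2 + 2·1.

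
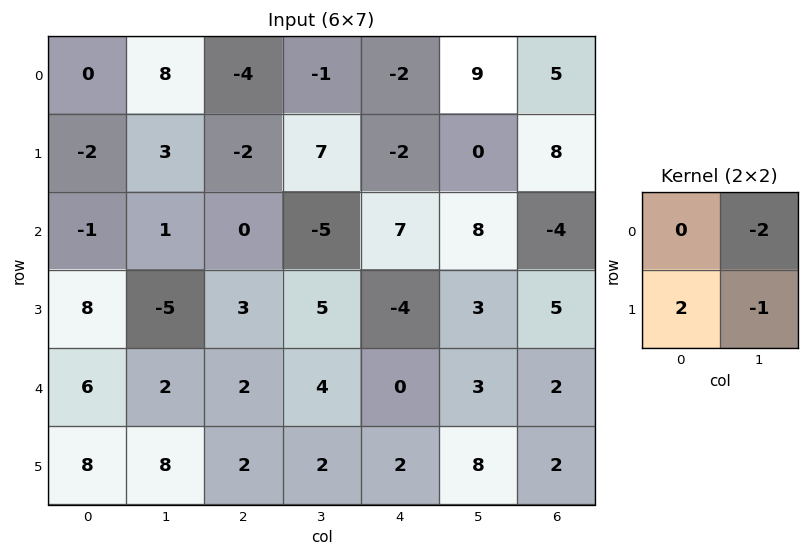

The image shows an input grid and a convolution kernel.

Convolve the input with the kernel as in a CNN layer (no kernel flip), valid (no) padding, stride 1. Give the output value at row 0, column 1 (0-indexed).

16

The receptive field on the input at this output position is [8 -4 / 3 -2]. Elementwise product with the kernel and sum: -4·-2 + 3·2 + -2·-1.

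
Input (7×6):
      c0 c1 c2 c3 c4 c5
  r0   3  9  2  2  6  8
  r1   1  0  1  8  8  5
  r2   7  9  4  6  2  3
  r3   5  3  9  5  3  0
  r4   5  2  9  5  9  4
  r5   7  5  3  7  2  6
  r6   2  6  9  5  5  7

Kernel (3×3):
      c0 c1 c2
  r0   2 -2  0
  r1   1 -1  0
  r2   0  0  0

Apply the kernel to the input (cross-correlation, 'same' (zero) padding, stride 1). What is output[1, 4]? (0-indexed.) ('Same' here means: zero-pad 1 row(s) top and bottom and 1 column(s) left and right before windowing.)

The receptive field on the zero-padded input at this output position is [2 6 8 / 8 8 5 / 6 2 3]. Elementwise product with the kernel and sum: 2·2 + 6·-2 + 8·1 + 8·-1.

-8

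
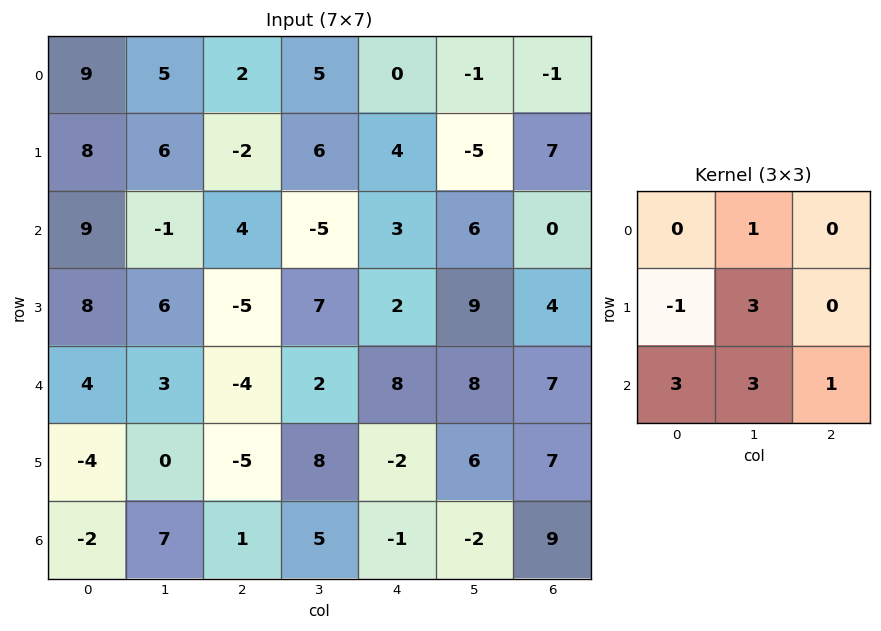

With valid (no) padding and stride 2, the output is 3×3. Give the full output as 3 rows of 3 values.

43 25 7
26 23 86
23 48 28

Output[0,0]: The receptive field on the input at this output position is [9 5 2 / 8 6 -2 / 9 -1 4]. Elementwise product with the kernel and sum: 5·1 + 8·-1 + 6·3 + 9·3 + -1·3 + 4·1.
Output[0,1]: The receptive field on the input at this output position is [2 5 0 / -2 6 4 / 4 -5 3]. Elementwise product with the kernel and sum: 5·1 + -2·-1 + 6·3 + 4·3 + -5·3 + 3·1.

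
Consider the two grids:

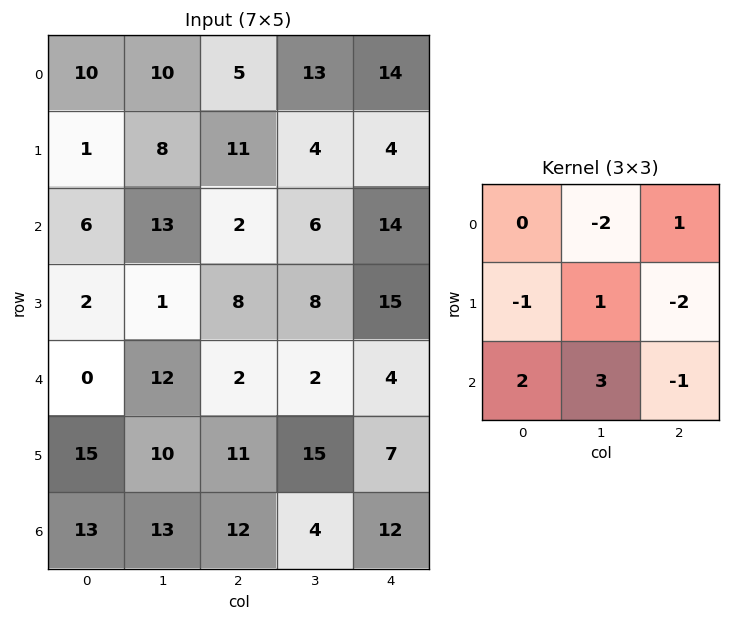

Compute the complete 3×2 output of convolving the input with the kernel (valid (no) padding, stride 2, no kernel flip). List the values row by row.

Output[0,0]: The receptive field on the input at this output position is [10 10 5 / 1 8 11 / 6 13 2]. Elementwise product with the kernel and sum: 10·-2 + 5·1 + 1·-1 + 8·1 + 11·-2 + 6·2 + 13·3 + 2·-1.

19 -19
-7 -22
4 14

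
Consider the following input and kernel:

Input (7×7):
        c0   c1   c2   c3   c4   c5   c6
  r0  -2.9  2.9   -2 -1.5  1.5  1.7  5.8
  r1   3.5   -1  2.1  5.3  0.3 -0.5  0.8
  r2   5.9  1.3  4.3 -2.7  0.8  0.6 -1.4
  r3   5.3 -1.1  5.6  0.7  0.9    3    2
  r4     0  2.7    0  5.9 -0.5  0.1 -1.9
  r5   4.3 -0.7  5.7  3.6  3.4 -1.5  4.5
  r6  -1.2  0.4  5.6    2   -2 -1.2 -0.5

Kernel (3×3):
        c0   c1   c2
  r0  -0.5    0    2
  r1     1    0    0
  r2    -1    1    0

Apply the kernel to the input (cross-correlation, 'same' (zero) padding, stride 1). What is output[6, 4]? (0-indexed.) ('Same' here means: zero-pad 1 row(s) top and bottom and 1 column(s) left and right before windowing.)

-2.8

The receptive field on the zero-padded input at this output position is [3.6 3.4 -1.5 / 2 -2 -1.2 / 0 0 0]. Elementwise product with the kernel and sum: 3.6·-0.5 + -1.5·2 + 2·1 + 0·-1 + 0·1.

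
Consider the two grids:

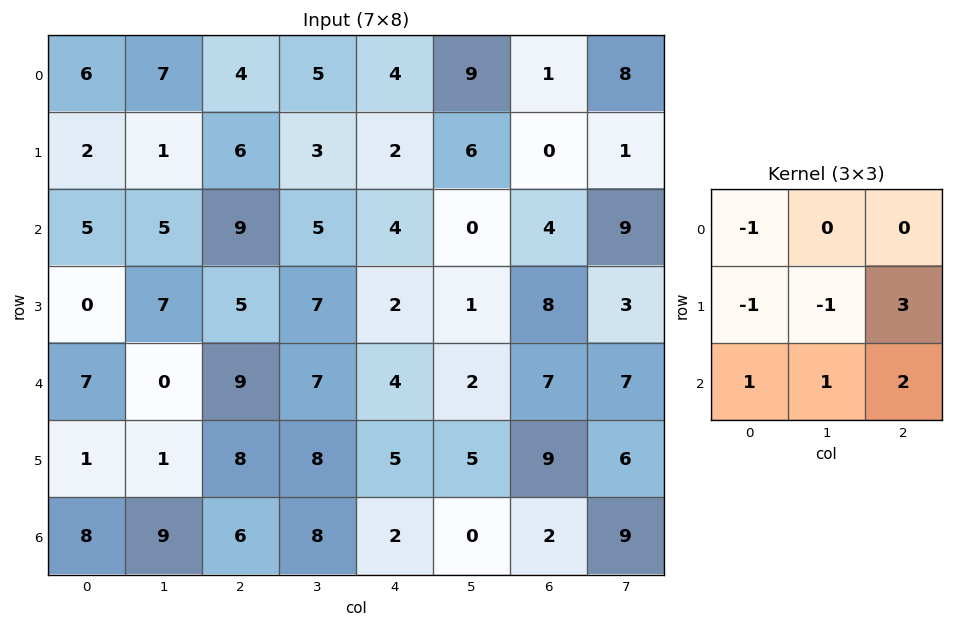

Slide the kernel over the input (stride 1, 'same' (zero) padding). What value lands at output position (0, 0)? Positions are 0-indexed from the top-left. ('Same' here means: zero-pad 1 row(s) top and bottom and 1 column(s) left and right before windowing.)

19

The receptive field on the zero-padded input at this output position is [0 0 0 / 0 6 7 / 0 2 1]. Elementwise product with the kernel and sum: 0·-1 + 0·-1 + 6·-1 + 7·3 + 0·1 + 2·1 + 1·2.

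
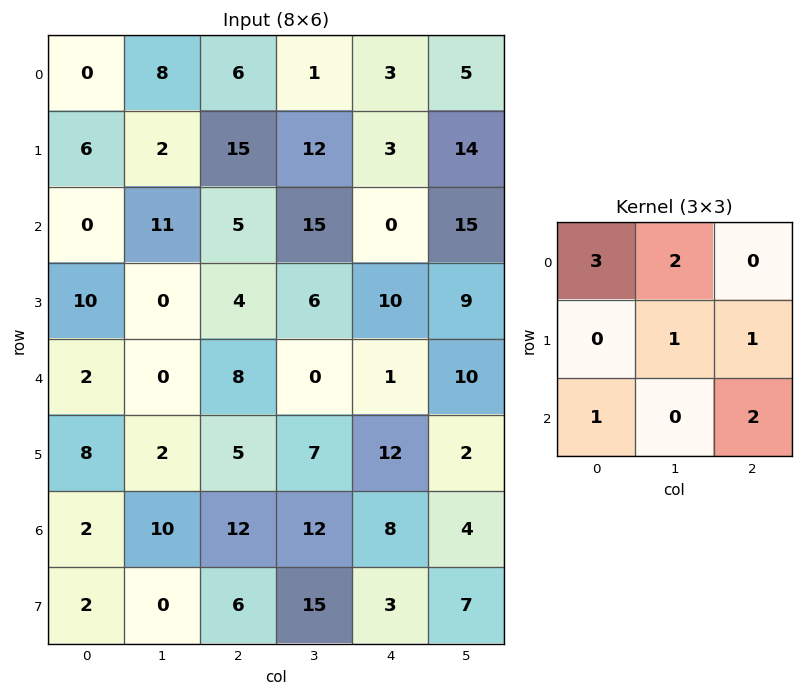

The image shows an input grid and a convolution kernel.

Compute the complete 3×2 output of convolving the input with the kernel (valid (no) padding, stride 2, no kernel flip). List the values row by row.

43 40
44 71
39 71

Output[0,0]: The receptive field on the input at this output position is [0 8 6 / 6 2 15 / 0 11 5]. Elementwise product with the kernel and sum: 0·3 + 8·2 + 2·1 + 15·1 + 0·1 + 5·2.
Output[0,1]: The receptive field on the input at this output position is [6 1 3 / 15 12 3 / 5 15 0]. Elementwise product with the kernel and sum: 6·3 + 1·2 + 12·1 + 3·1 + 5·1 + 0·2.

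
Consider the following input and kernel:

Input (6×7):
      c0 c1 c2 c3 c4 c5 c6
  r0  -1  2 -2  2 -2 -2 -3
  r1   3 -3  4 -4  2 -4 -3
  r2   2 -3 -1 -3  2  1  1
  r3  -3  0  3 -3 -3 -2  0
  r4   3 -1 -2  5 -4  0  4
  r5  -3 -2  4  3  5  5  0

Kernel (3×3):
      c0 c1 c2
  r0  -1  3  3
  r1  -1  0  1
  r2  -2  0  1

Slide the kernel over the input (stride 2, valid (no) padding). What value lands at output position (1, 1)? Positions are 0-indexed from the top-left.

-8

The receptive field on the input at this output position is [-1 -3 2 / 3 -3 -3 / -2 5 -4]. Elementwise product with the kernel and sum: -1·-1 + -3·3 + 2·3 + 3·-1 + -3·1 + -2·-2 + -4·1.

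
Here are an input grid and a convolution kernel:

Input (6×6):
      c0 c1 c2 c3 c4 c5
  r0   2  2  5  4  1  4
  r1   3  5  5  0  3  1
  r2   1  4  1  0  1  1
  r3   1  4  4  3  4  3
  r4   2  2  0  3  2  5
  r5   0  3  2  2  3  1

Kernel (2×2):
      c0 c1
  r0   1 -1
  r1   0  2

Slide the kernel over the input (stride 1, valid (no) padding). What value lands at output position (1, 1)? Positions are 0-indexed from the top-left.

The receptive field on the input at this output position is [5 5 / 4 1]. Elementwise product with the kernel and sum: 5·1 + 5·-1 + 1·2.

2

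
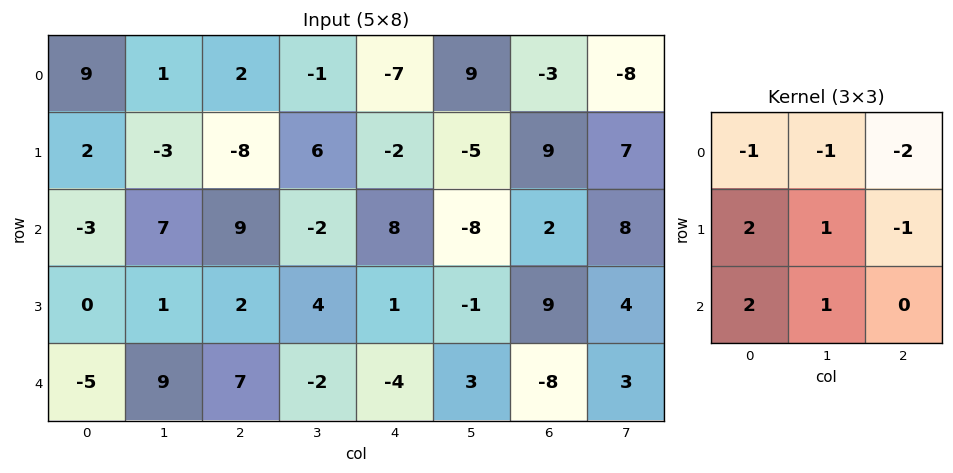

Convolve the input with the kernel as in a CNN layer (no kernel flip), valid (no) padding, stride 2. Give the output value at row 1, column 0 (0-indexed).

The receptive field on the input at this output position is [-3 7 9 / 0 1 2 / -5 9 7]. Elementwise product with the kernel and sum: -3·-1 + 7·-1 + 9·-2 + 0·2 + 1·1 + 2·-1 + -5·2 + 9·1.

-24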